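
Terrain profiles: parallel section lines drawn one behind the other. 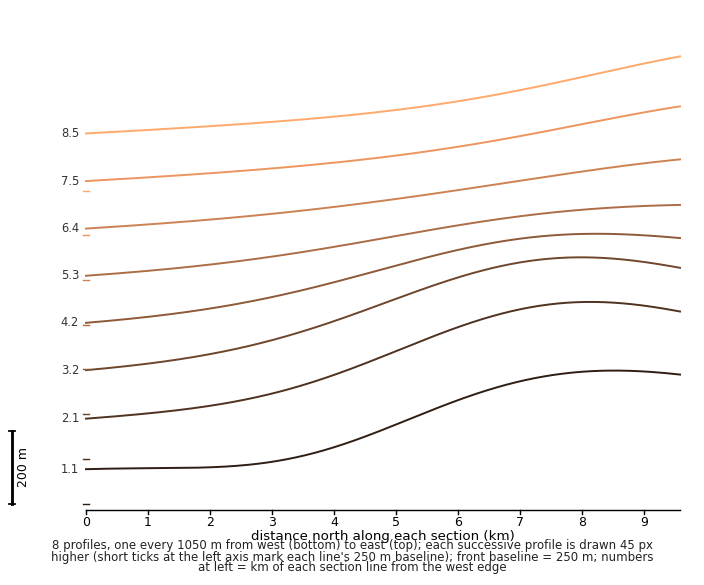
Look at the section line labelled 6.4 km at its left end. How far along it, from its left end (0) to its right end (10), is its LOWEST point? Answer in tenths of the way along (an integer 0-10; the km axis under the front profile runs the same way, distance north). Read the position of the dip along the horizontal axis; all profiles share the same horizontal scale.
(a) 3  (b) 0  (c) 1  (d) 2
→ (b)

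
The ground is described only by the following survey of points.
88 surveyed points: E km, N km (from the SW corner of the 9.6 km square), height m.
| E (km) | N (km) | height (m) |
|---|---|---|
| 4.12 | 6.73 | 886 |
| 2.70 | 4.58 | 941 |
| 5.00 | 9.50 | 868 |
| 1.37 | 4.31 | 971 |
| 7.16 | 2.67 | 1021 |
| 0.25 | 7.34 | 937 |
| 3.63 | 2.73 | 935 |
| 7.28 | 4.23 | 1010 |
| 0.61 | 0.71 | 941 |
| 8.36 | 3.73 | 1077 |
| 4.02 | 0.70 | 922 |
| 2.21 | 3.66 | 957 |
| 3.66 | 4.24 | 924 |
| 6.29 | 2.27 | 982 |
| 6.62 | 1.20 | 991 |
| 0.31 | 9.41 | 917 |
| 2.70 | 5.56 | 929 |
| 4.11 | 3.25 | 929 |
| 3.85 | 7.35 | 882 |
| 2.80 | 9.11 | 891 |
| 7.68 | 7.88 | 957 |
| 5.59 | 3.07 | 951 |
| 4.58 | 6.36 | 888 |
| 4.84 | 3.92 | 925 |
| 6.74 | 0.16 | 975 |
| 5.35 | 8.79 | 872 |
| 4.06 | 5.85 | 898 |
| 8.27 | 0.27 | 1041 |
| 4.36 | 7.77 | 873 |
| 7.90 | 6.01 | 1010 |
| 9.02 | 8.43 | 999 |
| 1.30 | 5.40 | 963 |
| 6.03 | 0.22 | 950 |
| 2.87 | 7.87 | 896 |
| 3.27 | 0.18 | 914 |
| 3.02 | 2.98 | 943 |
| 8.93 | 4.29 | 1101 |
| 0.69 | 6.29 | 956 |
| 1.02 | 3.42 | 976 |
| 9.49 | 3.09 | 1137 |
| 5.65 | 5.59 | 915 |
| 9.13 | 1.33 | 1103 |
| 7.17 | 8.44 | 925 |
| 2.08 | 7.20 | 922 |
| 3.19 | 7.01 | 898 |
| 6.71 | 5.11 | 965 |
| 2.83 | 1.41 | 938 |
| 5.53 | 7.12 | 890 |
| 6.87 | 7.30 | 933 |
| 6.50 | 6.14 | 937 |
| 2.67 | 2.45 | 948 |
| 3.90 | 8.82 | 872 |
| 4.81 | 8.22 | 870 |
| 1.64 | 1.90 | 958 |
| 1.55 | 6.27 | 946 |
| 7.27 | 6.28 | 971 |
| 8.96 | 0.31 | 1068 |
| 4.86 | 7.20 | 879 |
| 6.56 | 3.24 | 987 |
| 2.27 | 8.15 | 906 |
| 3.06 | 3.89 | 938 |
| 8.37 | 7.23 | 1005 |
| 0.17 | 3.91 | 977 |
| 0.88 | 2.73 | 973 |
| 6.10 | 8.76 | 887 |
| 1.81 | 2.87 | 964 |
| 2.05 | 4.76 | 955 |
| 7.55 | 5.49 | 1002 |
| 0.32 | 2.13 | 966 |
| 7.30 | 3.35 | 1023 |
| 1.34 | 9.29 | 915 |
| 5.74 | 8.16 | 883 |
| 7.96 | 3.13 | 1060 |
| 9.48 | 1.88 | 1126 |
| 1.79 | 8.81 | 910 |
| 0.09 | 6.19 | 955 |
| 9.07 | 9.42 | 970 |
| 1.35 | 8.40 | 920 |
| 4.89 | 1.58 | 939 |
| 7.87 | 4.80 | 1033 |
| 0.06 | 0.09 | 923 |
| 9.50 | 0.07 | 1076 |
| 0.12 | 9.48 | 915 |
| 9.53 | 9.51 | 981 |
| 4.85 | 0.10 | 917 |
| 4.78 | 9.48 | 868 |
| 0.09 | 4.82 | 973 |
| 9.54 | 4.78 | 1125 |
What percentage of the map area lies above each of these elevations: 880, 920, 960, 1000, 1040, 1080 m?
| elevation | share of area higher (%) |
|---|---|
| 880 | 95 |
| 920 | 74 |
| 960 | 38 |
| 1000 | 20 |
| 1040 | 13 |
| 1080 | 6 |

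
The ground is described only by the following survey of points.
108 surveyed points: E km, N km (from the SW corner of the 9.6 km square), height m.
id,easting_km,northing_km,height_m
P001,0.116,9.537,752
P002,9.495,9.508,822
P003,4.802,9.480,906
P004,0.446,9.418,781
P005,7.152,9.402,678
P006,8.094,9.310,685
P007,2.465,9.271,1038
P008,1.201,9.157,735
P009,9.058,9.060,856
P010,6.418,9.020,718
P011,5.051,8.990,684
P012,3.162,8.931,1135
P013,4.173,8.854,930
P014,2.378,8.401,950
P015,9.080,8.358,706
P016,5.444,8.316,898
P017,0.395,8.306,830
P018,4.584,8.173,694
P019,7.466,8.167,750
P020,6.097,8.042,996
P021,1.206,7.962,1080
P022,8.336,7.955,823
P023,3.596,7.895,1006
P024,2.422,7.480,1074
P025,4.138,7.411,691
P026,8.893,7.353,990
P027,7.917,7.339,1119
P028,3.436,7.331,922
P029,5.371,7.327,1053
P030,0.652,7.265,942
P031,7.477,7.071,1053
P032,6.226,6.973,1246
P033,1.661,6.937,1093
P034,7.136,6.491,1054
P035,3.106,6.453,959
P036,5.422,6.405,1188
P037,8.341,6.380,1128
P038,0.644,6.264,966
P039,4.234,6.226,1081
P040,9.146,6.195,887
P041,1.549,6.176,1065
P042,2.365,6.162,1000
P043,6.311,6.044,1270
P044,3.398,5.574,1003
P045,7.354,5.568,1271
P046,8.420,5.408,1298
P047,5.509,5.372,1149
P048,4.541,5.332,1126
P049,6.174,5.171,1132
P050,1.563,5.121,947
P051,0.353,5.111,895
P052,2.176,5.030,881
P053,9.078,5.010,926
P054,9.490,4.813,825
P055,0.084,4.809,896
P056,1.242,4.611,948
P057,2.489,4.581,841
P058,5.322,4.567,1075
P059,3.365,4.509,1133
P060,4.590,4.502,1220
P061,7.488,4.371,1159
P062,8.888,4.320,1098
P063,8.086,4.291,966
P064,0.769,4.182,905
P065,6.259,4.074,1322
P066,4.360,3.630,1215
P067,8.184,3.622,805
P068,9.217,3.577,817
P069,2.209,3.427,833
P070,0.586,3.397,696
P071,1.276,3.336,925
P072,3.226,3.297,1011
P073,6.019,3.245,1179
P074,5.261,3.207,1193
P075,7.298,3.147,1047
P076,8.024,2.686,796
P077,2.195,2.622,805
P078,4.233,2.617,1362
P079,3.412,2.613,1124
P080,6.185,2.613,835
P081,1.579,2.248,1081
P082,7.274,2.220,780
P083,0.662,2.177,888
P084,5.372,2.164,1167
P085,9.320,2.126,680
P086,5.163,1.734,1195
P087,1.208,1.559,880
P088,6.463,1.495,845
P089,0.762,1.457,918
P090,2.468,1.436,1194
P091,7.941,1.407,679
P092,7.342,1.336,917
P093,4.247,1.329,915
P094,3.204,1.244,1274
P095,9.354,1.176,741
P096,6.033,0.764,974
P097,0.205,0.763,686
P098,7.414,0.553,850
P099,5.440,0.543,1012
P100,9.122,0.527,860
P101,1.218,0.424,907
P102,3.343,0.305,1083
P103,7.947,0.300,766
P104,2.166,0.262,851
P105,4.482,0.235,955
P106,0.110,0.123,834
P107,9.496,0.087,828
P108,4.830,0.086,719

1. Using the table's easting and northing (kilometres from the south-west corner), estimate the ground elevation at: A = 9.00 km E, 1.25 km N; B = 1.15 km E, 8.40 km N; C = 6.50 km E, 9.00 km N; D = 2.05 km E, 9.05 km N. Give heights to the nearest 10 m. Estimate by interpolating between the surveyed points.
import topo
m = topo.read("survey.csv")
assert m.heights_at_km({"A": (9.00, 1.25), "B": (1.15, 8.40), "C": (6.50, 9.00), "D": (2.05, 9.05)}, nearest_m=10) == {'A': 750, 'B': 940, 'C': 730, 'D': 1020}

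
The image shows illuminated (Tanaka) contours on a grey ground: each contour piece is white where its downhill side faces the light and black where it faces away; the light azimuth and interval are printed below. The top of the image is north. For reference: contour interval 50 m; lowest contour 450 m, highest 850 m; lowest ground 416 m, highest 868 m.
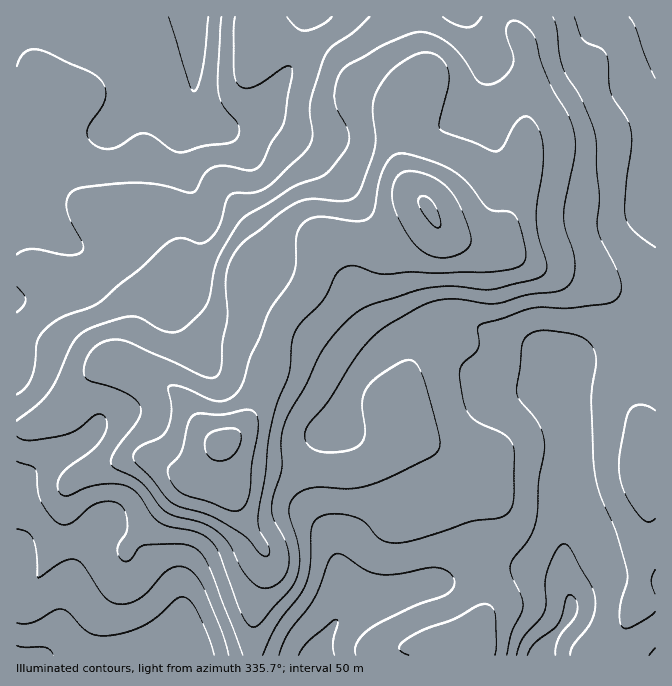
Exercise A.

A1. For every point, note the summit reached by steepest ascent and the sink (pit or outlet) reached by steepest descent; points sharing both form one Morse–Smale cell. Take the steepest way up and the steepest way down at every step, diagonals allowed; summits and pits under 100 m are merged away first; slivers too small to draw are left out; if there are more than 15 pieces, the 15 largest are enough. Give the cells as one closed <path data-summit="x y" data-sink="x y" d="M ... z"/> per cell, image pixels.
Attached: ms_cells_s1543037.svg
<path data-summit="224 443" data-sink="190 17" d="M514 16l-497 0-1 411 12 1 30-14 10-9 19-27 13-10 8-4 12 0 27 10 22 12 12 11 26 36 12 10 6 0 23-23 16-30 10-20 7-42 7-13 21-25 10-37 9-14 24 0 32 5 11-3 12-7 21-15 4-5 6 11 9 9 7 4 21 6 23 2 5-8 8-33 12-27 3-18-2-28 5-27 0-42-5-20-8-11z"/><path data-summit="224 443" data-sink="542 655" d="M432 214l-10 10-32 19-13 1-25-5-24 0-4 4-6 15-9 32-21 25-7 13-7 42-10 20-21 37-13 12-7 4-2 10 5 25 18 42 19 27 5 13-2 12-12 35-1 48 402 1 1-314-17-2-11-13-15-29-11-10-27-12-41-10-34-20-25-2-21-6-7-4-9-9z"/><path data-summit="224 443" data-sink="17 655" d="M120 364l-12 0-8 4-13 10-19 27-10 9-30 14-12 0 0 227 236 1 2-49 12-35 2-12-5-13-19-27-18-42-5-25 2-10-9-4-11-11-22-31-12-11-22-12z"/><path data-summit="224 443" data-sink="655 17" d="M655 16l-141 1 0 10 10 16 5 20 0 42-5 27 2 28-3 18-12 27-12 40 18 13 17 8 41 10 27 12 11 10 15 29 12 14 16-1z"/>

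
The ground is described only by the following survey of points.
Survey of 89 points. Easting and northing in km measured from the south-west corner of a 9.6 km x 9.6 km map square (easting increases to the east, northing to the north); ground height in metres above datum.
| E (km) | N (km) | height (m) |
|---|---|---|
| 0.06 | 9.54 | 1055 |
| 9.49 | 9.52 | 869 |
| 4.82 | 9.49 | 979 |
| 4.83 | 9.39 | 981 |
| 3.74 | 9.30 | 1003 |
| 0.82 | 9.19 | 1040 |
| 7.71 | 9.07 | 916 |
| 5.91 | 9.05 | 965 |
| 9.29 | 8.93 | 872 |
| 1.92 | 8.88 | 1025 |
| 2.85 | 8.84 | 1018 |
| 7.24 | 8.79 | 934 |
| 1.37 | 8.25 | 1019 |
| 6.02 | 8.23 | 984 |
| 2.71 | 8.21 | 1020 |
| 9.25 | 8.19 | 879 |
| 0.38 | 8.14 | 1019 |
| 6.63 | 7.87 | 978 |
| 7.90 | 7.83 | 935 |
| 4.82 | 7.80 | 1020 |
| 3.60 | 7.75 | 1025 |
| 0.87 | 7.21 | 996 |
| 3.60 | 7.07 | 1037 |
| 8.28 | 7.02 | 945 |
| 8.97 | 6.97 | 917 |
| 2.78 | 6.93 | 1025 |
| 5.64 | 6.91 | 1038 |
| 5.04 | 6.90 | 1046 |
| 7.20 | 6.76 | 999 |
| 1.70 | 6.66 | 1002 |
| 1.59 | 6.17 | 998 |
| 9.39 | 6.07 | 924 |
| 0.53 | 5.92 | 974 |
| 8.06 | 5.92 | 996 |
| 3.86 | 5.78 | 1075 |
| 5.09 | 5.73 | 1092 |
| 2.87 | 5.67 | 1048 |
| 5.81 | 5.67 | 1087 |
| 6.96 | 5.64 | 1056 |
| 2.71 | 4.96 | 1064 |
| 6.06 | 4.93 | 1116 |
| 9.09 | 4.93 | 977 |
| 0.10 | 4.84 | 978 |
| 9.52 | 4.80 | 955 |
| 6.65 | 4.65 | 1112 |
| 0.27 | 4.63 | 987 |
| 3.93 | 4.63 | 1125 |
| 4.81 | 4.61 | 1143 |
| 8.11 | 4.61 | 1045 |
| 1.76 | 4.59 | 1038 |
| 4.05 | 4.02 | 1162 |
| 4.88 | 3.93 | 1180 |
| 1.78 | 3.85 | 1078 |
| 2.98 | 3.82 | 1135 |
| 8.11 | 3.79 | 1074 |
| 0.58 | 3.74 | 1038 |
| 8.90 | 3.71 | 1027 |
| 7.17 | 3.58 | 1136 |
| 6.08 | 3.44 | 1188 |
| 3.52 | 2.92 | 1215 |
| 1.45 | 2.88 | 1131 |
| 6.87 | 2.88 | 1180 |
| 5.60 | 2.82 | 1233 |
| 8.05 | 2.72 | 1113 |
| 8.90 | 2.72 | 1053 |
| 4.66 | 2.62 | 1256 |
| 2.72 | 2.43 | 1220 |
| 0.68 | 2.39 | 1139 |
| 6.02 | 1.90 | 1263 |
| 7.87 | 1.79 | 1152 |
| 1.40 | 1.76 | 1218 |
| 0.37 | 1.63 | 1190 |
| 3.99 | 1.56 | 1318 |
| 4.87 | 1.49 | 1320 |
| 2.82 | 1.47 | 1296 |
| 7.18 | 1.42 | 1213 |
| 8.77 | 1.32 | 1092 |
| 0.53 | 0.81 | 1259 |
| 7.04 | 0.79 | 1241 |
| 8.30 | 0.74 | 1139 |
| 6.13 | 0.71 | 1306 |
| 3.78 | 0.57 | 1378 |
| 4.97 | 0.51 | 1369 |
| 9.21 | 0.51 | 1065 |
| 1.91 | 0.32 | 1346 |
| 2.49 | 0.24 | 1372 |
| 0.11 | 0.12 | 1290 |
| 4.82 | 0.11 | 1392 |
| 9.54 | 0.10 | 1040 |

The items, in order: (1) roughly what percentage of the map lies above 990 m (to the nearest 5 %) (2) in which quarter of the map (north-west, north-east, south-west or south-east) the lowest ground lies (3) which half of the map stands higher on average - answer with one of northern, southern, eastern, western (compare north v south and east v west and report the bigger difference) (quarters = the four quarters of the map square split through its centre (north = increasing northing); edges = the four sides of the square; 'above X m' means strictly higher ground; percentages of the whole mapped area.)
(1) Ground above 990 m makes up about 80 % of the sheet.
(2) The lowest point lies in the north-east quarter of the map.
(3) Taken as a whole, the southern half is higher than the northern.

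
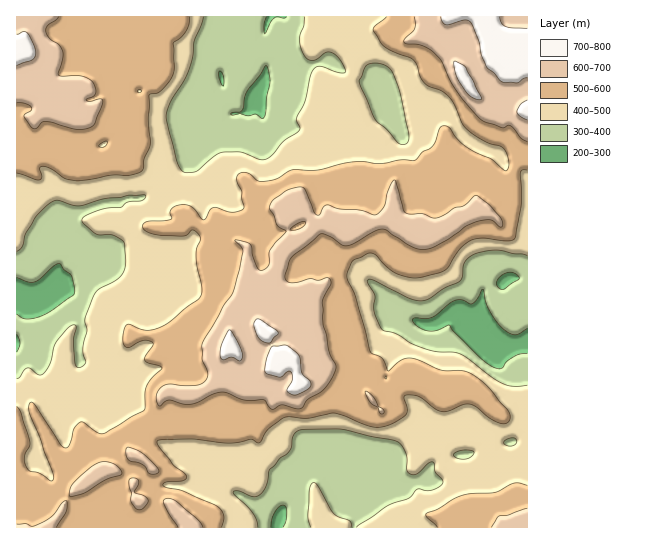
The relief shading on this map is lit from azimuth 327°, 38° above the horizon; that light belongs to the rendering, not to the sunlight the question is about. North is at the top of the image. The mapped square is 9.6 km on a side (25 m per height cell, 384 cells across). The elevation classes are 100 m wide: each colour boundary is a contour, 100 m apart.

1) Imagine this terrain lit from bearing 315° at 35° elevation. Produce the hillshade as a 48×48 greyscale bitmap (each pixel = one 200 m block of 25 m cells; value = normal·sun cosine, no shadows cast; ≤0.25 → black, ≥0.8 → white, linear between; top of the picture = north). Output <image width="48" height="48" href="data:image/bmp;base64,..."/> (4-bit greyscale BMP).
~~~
<image width="48" height="48" href="data:image/bmp;base64,Qk32BAAAAAAAAHYAAAAoAAAAMAAAADAAAAABAAQAAAAAAIAEAAATCwAAEwsAABAAAAAAAAAAAAAAABEREQAiIiIAMzMzAERERABVVVUAZmZmAHd3dwCIiIgAmZmZAKqqqgC7u7sAzMzMAN3d3QDu7u4A////ALzqNXmpmYmKqGaIU3zLqqq9yGirqqrNy6rddGiamImqmYeIZGvLmaqs7KvMy6q8zImttUeaqZu6qqmIZEnLmJqqztze7czNzIis6kNpqHmqmYiHZVi7mJmZrMu97d3dy4mr3rQ3qFV4h3ZnZleriJh4mZmau7vN24mqvf2HiYVomZmIdmaLmJl3qpiJqqqry3iqu83MqYeJmZmIZmZpupqHmql4mauqu3iZq7u8yoZWdmZWVFZnmZmHiZl3d4mZu3iZq7q8uJZEVWZmU0VVZnZTNoiHd3d2eomZmqq92ahmd3iHcyMiNFRCAliHZ3dkRaiZqZis7LmHZ4h3hhECNFd2QkeHZXd2VLmaupeKzcl2VWd2Z0IAN4mZhleHVWeIiMqavKh4reyZl1Z2WIYwBJupmHeIdniJvNuqrcmJrP/My5d3Z4qFAGupqoeaupiazcu7m8upmb3MzKiImGeZY0ipnLmbzKmbzNy7maqZmZmqu6iIm5Z4hleZnNu7y5isy9y7mamJiaqqvMqImrmIdnd5q8y8y5mau8y7qbuqmJqr3uuZmZmYdnhnqqq8upmZiL3Muau7uqqqz/2pqZh4dnhlmpmrqImZh6zt3Lq7qr3Krf66qqlmZndleHdoqHmZiJre3durqazcq+/Lmbp1VnZWdmQzaHiZmZis3d26mZm9y87cp5uXVWVWd2UxJWiamXZ5vM3Lmamby6zc2nvKhlVndmVCEkaJqWU2mrvMuJmbu6q6vYfNyVRndmVTIkZmiGZEiZmsuYibu6m6nJRpqmNHiHZVITVlVmd0e5eLuoiKzLqpm7VGeGNHmYZEIBNFRWd3aah5qXZnvMqqm8pkZ2EViHZDIAIiNXd4iJh4qYZmi8yrqru3Z4YiaImXMRNCEmd3mqmJvLmYiru8upiaqqqIeKqspTNmIGZWeKupvdy6mrury5h5u7uryJqr3JZoUnZVVVaJm9zLu7urzcqIq6qr2oqZvcqIhnZWZkRFVpuru7uqvu2omqqayoqpnMqImHd3d1RWVFiKu7u6re7bu6mKy3q6mqmImHd4iHZWd1Z5vMzLrN7c3dy63ZmqmamJmIiJqqqHZ2ZorMzLvdy7zN3Lztu6qZmZmJd4mZrKZWVXmszKrvyqqqu7q+3bqZmImJZWZVSMlmVoiau6i+7KqqmamszcqZh2iJhVVVNJt1VpqIq6mry6qqmJmru8qZZVeJmHZ3VHqFNKuYiaq7u5iZh4irqbuodWeYmqiJhVmWIVqoiJm7zKmZh4mrmIqXh3m4iZmIl1aXMCaIiHm7vLqZh3mrqImIiImpiJqYiGVnQBV4mXerrMqqh3mrqZmZiYiGdnmqmYZmUhNomoaam8uqh3irqaq5iYd0VlaamqmYZDNXmpeaqZmahmZ5mZu5mZh3Z3aJmZmZhjNHmpiqqoeJhnZlZ4qqqIh5h4mqmZiIdzJFmpiqu6iaqImpd4mauomYdWi7qqmIeFE1eqirzbmay7vNy5eKqqu7hTSbu7mIiHElaKibzbmZvMy93bdoqJvA=="/>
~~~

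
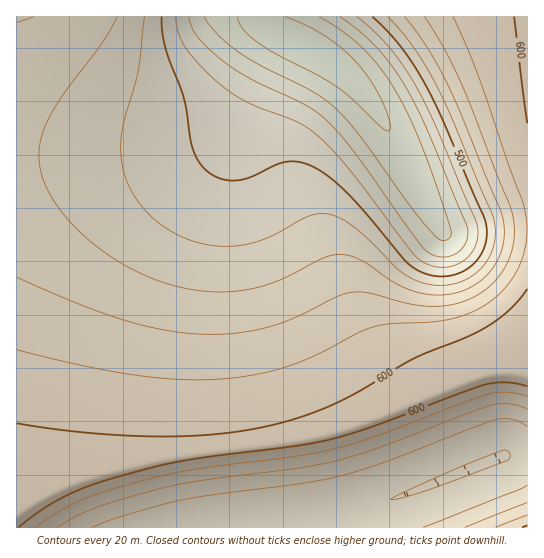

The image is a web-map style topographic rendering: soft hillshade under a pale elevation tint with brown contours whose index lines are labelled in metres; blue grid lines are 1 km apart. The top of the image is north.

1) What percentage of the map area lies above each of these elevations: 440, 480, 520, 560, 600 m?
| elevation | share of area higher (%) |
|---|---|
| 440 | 94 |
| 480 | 87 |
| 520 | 72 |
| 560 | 36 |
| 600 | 9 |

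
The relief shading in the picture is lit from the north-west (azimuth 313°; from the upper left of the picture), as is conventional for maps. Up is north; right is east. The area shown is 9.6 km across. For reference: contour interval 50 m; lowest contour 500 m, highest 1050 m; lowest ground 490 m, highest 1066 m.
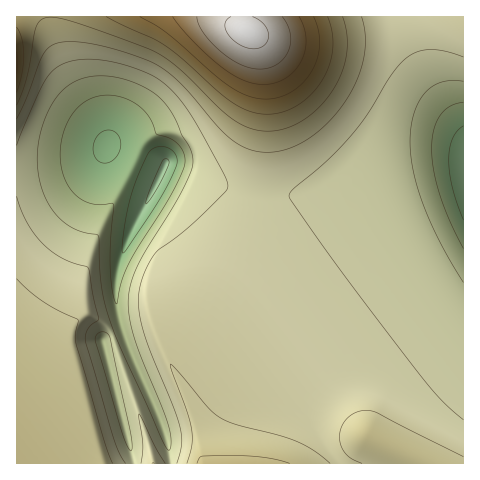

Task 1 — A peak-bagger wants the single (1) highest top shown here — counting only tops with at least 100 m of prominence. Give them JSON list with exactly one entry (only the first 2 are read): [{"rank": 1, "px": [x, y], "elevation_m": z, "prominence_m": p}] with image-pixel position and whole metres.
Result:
[{"rank": 1, "px": [248, 32], "elevation_m": 1066, "prominence_m": 576}]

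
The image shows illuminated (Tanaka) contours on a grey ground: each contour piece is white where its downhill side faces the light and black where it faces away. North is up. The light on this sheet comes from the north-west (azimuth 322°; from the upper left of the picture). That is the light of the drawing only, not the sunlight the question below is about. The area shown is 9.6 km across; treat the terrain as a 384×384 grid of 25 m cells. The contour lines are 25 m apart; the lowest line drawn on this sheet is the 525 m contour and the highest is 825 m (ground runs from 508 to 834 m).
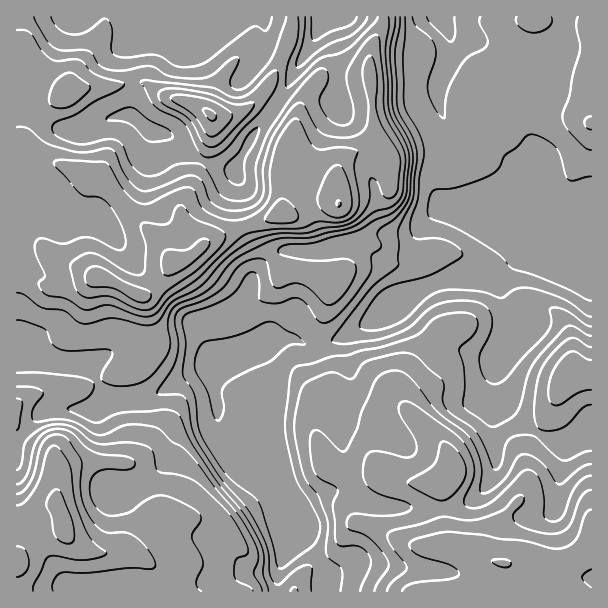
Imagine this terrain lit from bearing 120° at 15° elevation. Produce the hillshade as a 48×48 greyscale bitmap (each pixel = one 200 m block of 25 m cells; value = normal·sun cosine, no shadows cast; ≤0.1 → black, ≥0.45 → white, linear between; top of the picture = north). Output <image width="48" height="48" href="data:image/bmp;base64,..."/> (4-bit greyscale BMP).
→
<image width="48" height="48" href="data:image/bmp;base64,Qk32BAAAAAAAAHYAAAAoAAAAMAAAADAAAAABAAQAAAAAAIAEAAATCwAAEwsAABAAAAAAAAAAAAAAABEREQAiIiIAMzMzAERERABVVVUAZmZmAHd3dwCIiIgAmZmZAKqqqgC7u7sAzMzMAN3d3QDu7u4A////ALuoh3iId4iIiHi4NqhUMhI0VVZ3d3h3d6u5iIiIiIiIiZrJNIhlQyNFZmZneIh3d5qpiZmZiIiIiJvrUld3VERWd3Zmd4h3d4iIiYd4iHeIiIvcdDNodURWZ3ZmZmdmZ3d3mYZnd3eIiJvLhjE2dlREVVVmZWVURWdmmoZWd3iIiKu5h1IUZlRERFVFZ3ZSI1Znm5dVVnd4iaqYdlIkZmVUVmVEV4lzESNXq5dlVWd3iZmIdkNFZnd2aKlSNoqEEQFHvKh2ZWZ4mYd3ZVVVVnd2aLyUE3mFIQA3rKiIh2Z5qXd2U0Z2VWZlVp3HIViFIQAnmph4mHaKqXd2Q0Z2RWZURXvJQkeGMhAWmHZmiIeaqHd2Q0Z1RWZlRXq4U1d3VDAFiGRFZ4iql3dlM1d2RWZlVomnVGd3dnMCZ2M1Vnm7h3dlI1d2VWZmZ3iHRFaIiLhDVmQ0VWnLh3dlI1d2RWZmeId2VEV5mauXeIdlVVe6h3dlIld2RFZnmZh3VDRpqniIiZiIh2eZdnd1M1Z2VFZ4iamHZCJYqlVmZ3d4qqmYdmdlM0VmVEZ4iJqXZCI2iGZmZmZnisyodmZlRERVREV4d4qXZCEkZnd3d3Zmeb25d2ZlVUNEMzRnd4mYZTECVnd3eId2aK25iHd2ZmZUMiJGd4mpdkIBVnd2eIiHeLyoiJiHZniYZCEjV3mqhmQiVnd3aJmInN24d5mYdmi8p1MRNWeal2ZEZ2eIeKmIrv/bl3iZh2e92oYxE0V4hmZWeGZ3d5l3jP/uyoZomGac7ahkM0RWZVZmd3ZmVXh2aL7u7adGmGeL3cqYZlVmVVZmd3ZlQ1d2RHvf/slVd2Z5u7qamYd3dmZnd2ZlRFd1RFeu/+t2ZmVGiql4mZiId3d3d2ZmVFZlRFVp3+26mZh2eJqFaIiHd3d3d2ZmVWZlRWVWm8zdy83LmZqWVnd3d3d3dnd3ZnZVVmZmZmeLvMzf/czJZmd3d3d3d3d3Z3ZlVVZ3ZTIlmpee/t/8h3d3d3d3d3d3Z3dmUzWJhkECZ2Vr26//l3d3d3d3d2d3Z3eIYyNql1ICZ1RauXz/qHiHd3Znd3d2ZniZZDNYqGICZ2RpuHv/qIiIh3ZmeHdmVWipdURXqWICaGVZqHv/qHiIiHdmd2ZlVDaZdlVXq5MAWHVWiIr/p3d4iIdmZmd2ZDR4d2VFrsYAOIZERovcl3d3iId2ZneZh2Vnd3U0neswF5hkNZvKh3Z4iHdlVWeKqpd3d3ZEes6hBZh1Rr25h2Z4iHZVVWZorLmHZVVVZ2jHA5l1R9+4dlZniIdVVWZViqqYUzREZjJ7Qnl1SO/JhVZmeIdlVXdlZ4d2ZUMzWHIpkTh1SO/JlkVmd4dmVXd1V4ZERmVDNpYVtQRkOO+5l0RmZnd2VXd1RohlRXZlM3hDqiFDJ++4mVRWZnd2ZXiGVXiHZmZmVEdjfXIiBd+4mGVWZnd2ZniXZWeHd3dmZVZjXLUyAq/Ih1VWZniHZniHdmeHd3dndmZkS9dCAH/qhkVWZniXZQ=="/>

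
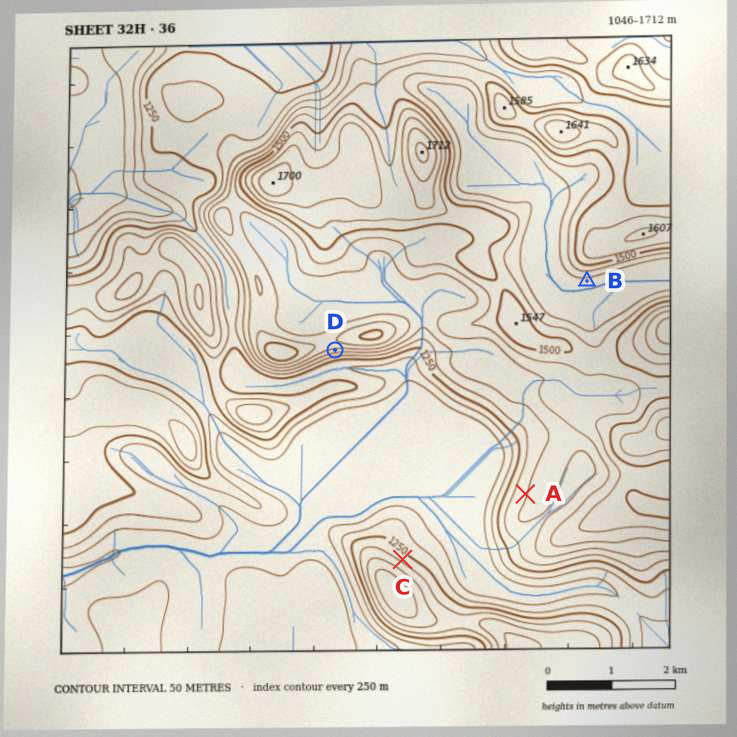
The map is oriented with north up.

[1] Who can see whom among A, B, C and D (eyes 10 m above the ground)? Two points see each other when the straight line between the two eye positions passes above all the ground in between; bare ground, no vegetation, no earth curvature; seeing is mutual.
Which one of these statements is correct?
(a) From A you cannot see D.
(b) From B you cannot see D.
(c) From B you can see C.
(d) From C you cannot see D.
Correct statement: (b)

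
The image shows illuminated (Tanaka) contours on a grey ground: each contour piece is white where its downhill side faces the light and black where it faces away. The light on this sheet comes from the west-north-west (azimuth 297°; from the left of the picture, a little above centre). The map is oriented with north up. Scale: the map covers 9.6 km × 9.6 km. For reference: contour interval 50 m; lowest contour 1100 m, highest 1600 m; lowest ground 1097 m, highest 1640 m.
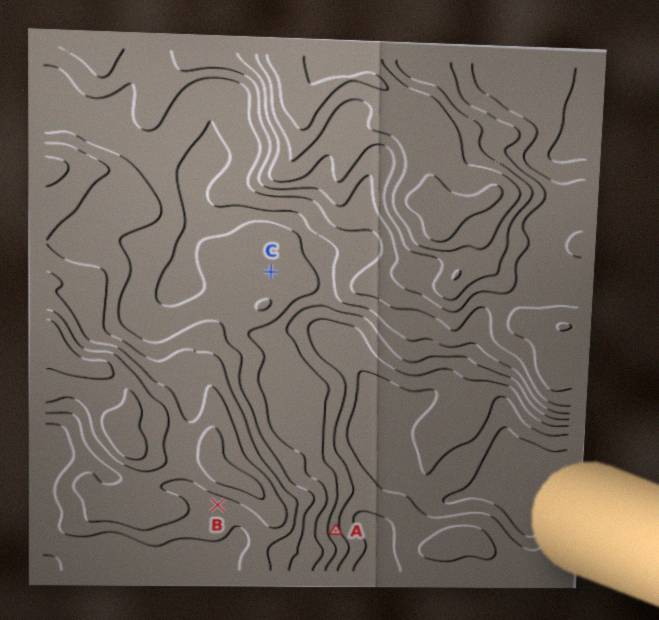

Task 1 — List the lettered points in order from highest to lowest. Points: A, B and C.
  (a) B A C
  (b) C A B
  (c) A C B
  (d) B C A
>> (d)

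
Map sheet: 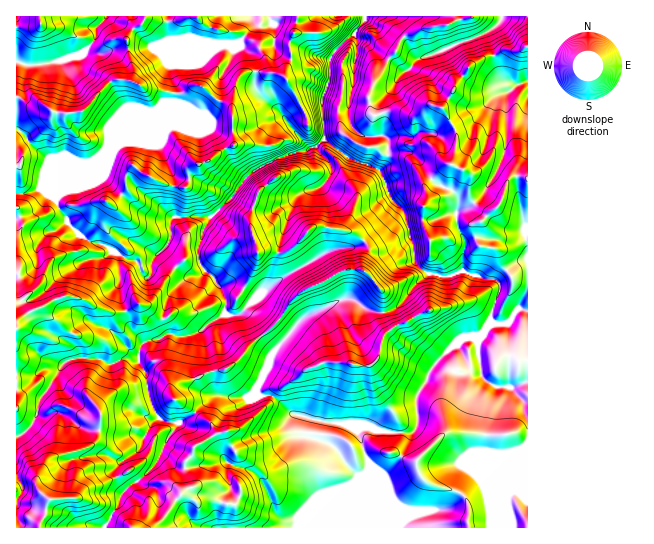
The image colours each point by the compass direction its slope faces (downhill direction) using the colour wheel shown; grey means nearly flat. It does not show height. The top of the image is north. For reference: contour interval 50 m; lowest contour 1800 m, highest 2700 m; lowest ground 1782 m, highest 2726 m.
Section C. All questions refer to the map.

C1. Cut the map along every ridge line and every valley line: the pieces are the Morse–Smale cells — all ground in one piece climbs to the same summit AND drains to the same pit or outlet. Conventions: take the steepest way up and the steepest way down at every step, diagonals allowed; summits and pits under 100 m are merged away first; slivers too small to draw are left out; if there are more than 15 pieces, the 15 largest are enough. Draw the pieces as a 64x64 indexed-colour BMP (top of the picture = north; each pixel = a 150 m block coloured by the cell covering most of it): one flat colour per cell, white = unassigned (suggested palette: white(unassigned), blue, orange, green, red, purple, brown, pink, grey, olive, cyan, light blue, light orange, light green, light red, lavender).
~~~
<image width="64" height="64" href="data:image/bmp;base64,Qk12CAAAAAAAAHYAAAAoAAAAQAAAAEAAAAABAAQAAAAAAAAIAAATCwAAEwsAABAAAAAAAAAA////ALR3HwAOf/8ALKAsACgn1gC9Z5QAS1aMAMJ34wB/f38AIr28AM++FwDox64AeLv/AIrfmACWmP8A1bDFABERERERGZmZmZmZmZmZmZmZmZmZmZkiIiIiIiIiIiIiERERERERmZmZmZmZmZmZmZIimZmZmSIiIiIiIiIiIiIREREREREZmZmZmZmZmZmZIiIimZmZIiIiIiIiIiIiIhERERERERmZmZmZmZmZmZkiIiIimZkiIiIiIiIiIiIiERERERERGZmZmZmZmZmZkiIiIiIpmSIiIiIiIiIiIiIRERERERERGZmZmZmZmZmSIiIiIiKZIiIiIiIiIiIiIhERERERERERmZmZmZmZmSIiIiIiIiIiIiIiIiIiIiIiEREREREREREZmZmZmZkiIiIiIiIiIiIiIiIiIiIiIiIRERERERERERGZmZmZIiIiIiIiIiIiIiIiIiIiIiIiIhEREREREREREZmZmZkiIiIiIiIiIiIiIiIiIiIiIiIiERERERERERERGZmZmZkiIiIiIiIiIiIiIiIiIiIiIiIREREREREREREZmZmZmZkiIiIiIiIiIiIiIiIiIiIiIogRERERERERERGZmZmZmZmSIiIiIiIlVVUiIiIiIiIiiBERERERERERERmZmZmZmZkiIlVVVVVVVSIiIiIiIiKIgREREREREREREZmZmZmZmVVVVVVVVVVVIiIiIiIiIoiBERERERERERERGZmZmZmVVVVVVVVVVVUiIiIiIiIiiIERERERERERERERERERlVVVVVVVVVVVVSIiIiIiIiKIiBERERERERERERERERFVVVVVVVVVVVVVUiIiIiIiIoiIgRERERERERERERERERVVVVVVVVVVVVVSIiIiIiIiiIiBERERERERERERERERFVVVVVVVVVVVVVUiIiIiIiKIiIgRERERERERERERERERVVVVVVVVVVVVVSIiIiIiIoiIiIiIiIiBERERERERERFVVVVVVVVVVVVVUiIiIiIiiIiIiIiIiIgREREREREREbVVVVVVVVVVVVVVIiIiIiKIiIiIiIiIiBEREREREREbtVVVVVVVVVVVVVVVIiIiIoiIiIiIiIiBEREREREREbu7VVVVVVVVVVVVVVVVIiIiiIiIiIiIiBERERERERERu7u1VVVVVVVVVVVVVVVSIiKIiIiIiIiIERERERERERu7u7tVVVVVVVVVVVVVVVMzIoiIiIiIiIgRERERERERG7u7u7tVVVW7tVVVVVVVVTMziIiIiIiIgRERERERERERu7u7u7u1u7u7tVVVVVVVMzOIiIiIiIiBERERERERERd7u7u7u7u7u7u1VVVVVVUzM4iIiIiIiIERERERERd3d3e7u7u7u7u7u7tVVVVVVTMziIiIiIiIgRFBERERd3d3d3e7u7u7u7u7u7VTVVUzMzOIiIiIiIiBEUERERd3d3d3d3u7u7u7u7u7szMzMzMzM4iIiIiIiIEUQRERF3d3d3d3d3u7u7u7u7szMzMzMzMziIiIiIiIREREEREXd3d3d3d3d3u7u7u7uzMzMzMzMzOIiIiIiERERERBERd3d3d3d3d3d3d7u7u7MzMzMzMzM4iIiIhEREREREERF3d3d3d3d3d3d3e7u7MzMzMzMzMziIiIhEREREREQRERd3d3d3d3d3d3d3u7szMzMzMzMzOIiIhEREREREREERF3d3d3d3d3d3d3d7uzMzMzMzMzMwCIiEREREREREREREd3d3d3d3d3d3d3ezMzMzMzMzMzAAiERERERERERERERHd3d3d3d3d3d3d3MzMzMzMzMzMAAIRERERERERERERER3d3d3d3d3d3d3MzMzMzMzMzM6qqqqREREREREREREREd3d3d3d3d3d3MzMzMzMzMzMzqqqqqkRERERERERERERHd3d3d3d3d3czMzMzMzMzMzOqqqqqpERERERERERERER3d3d3d3d3dzMzMzMzMzMzM6qqqqqqREREREREREREREd3d3d3d3dmMzMzMzMzMzMzqqqqqqqkRERERERERERERER3d3d2ZmYzMzMzMzMzMzOqqqqqqqpERERERERERERERERHd2ZmZjMzMzMzMzMzM6qqqqqqqqRERERERERERERERGZmZmZmMzMzMzMzMzMzqqqqqqqqqkRERERERERERERGZmZmYzMzMzMzMzMzMzOqqqqqqqqqpERERERERERERGZmZmYzMzMzMzMzMzMzM6qqqqqqqqqqRERERERERERGZmZmZjMzMzMzMzMzMzMzqqrMzMqqqqqqRERERERERGZmZmZmM93d3dMzMzMzMzOszMzMzKqqqqqqRERERERGZmZmZmZm7d3d3d0zMzMzM8zMzMzMqqqqqqpERERERGZmZmZmZmbu7d3d3dMzMzMzzMzMzMzKqqqqqkREREREZmZmZmZmZm7t3d3d0zMzMzPMzMzMzMzMyqqkRERERERmZmZmZmZmbu7d3d3dMzMwAMzMzMzMzMzKqqRERERERGZmZmZmZmZm7u3d3d3TMwAA////zMzMzKqqqqREREREZmZmZmZmZmZu7t3d3d0zAAD//////AzMqqqqqqREREZmZmZmZmZmZm7u7u3d3d0AAP/////wAABmZmqqqqZEZmZmZmZmZmZmZu7u7u3d0AAA//////8AAGZmZmZmZmZmZmZmZmZmZmZmbu7u7u7QAAD//////wAABmZmZmZmZmZmZmZmZmZmZmZmbu7u7u4AAAAP////8AAAZmZmZmZmZmZmZmZmZmZmZmZmZm7u7uAA"/>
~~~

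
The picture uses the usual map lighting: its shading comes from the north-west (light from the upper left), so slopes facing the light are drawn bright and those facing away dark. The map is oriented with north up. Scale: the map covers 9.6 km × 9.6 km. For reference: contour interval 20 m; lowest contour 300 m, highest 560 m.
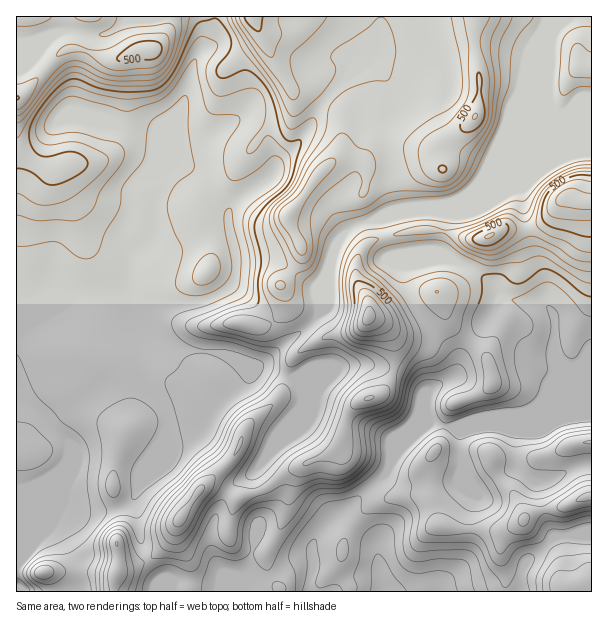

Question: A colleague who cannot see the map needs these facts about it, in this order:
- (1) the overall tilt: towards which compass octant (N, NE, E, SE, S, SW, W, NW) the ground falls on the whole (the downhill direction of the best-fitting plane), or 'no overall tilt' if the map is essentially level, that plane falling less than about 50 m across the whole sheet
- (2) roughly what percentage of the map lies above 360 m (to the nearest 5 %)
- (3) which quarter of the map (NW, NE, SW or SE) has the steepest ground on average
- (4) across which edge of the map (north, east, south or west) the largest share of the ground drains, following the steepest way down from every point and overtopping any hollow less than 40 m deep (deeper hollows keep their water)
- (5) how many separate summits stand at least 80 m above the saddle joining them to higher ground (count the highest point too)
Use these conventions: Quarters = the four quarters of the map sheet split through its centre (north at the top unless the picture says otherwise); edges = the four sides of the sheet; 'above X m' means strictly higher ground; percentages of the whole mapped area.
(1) On the whole the ground falls towards the south-west.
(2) About 65 % of the map lies above 360 m.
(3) Slopes are steepest in the south-east quarter.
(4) Most of the ground drains across the western edge.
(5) Counting only tops that stand 80 m proud, the map has 5 summits.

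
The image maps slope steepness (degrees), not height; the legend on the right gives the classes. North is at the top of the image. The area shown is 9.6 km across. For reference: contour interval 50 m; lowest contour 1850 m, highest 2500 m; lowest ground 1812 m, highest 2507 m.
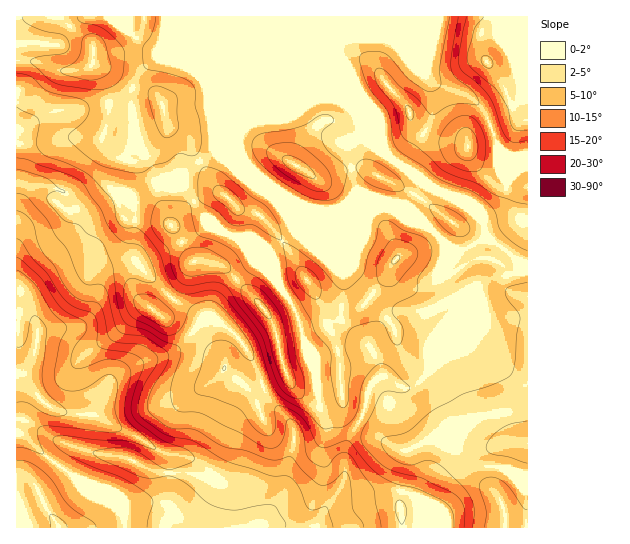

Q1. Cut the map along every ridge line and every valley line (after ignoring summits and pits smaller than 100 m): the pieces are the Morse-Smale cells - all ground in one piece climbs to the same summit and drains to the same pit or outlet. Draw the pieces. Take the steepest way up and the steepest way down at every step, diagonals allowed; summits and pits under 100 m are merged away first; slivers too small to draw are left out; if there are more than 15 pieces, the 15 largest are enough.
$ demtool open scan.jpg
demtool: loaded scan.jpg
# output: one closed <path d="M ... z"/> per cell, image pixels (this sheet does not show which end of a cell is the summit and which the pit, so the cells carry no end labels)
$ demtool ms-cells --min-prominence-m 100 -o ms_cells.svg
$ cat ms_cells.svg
<path d="M121 196l-4 0-23 15-59 58-19 21 0 143 7 2 26 24 30 22 7 3 13 13 18 10 7 8 1 13 128 0 8-3 16-20 7-12 4-30 7-24-2-10-5-10-20-21-20-47-15-19-18-12-12 1 0-3-6-5-28-17-32-33-6-3-15 1 9-2 7-6 3-19-2-28z"/><path d="M243 16l-227 1 1 272 18-20 59-58 23-15 13 1 28-14 21-7 36-24 32 11-8-14 0-14 5-12z"/><path d="M217 152l-16 8-19 15-21 8 21 2 7 8 17 26 19 14 14 6 10 12 4 10 14 10 12 12 16 26 9 32 11 22 6 52-7 10-19 10-8 35-3 23-19 28-4 4-8 2 62 0 28-44 4-38 17-32 4-22 4-8 11-7 18 11 12 0 23-24 5-10 18-43 0-4-19-28 5-21 0-11-15-18-16-11-23-9-12 0-6 4-58 0-10-4-27-16-32-28z"/><path d="M486 236l-5 5-20 10-21 24 8 18 11 13 0 4-23 53-23 24-12 0-18-11-8 4-6 7-5 26-17 32-3 13 0 21-10 20 7-3 16 0 26-5 18 0 10 4 5 4 3 7 0 22 109-1 0-261-9-3z"/><path d="M527 16l-282 0-2 113 8-6 16-4 43-19 8-3 13 0 14 6 10 10 6 13 20 20 3 5 18 16 23-36 7-14 0-27-5-12 15 9 24 8 8 5 13 15 18 50 2 25-4 13-14 10-12 1 7 9 1 12 34 28 8 2z"/><path d="M161 183l-31 14-7 1 10 7 2 5-2 37-1 6-5 4-11 4 15-1 6 3 32 33 28 17 6 5 0 3 12-1 18 12 15 19 20 47 20 21 5 14 2 2 19-10 7-10-5-46-12-28-7-26-8-16-16-22-20-16-4-10-10-12-14-6-22-18-14-22-7-8z"/><path d="M331 97l-13 0-51 22-18 5-10 11 0 14 8 16 31 27 21 13 16 7 58 0 6-4 12 0 23 9 16 11 14 15 1 14-3 15 19-21 20-10 4-4-1-14-9-11-18-13-32-15-31-23-33-35-6-13-10-10z"/><path d="M429 79l4 26-1 12-7 14-22 35 22 18 32 15 16 12 9 4 7-2 14-10 4-13 0-11-2-14-17-47-5-9-17-14-24-8z"/><path d="M21 433l-5 1 1 94 107-1 0-12-7-8-18-10-13-13-7-3-30-22z"/><path d="M401 491l-18 0-26 5-20 1-10 9-8 17-4 4-8 0 111 1-1-26-6-7z"/>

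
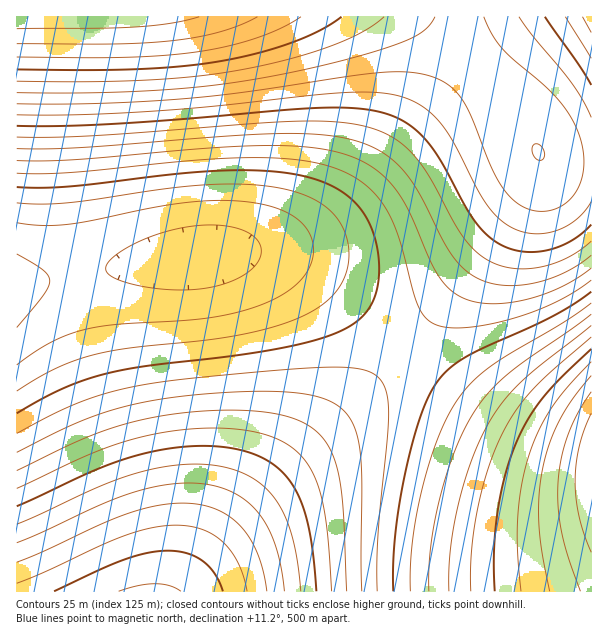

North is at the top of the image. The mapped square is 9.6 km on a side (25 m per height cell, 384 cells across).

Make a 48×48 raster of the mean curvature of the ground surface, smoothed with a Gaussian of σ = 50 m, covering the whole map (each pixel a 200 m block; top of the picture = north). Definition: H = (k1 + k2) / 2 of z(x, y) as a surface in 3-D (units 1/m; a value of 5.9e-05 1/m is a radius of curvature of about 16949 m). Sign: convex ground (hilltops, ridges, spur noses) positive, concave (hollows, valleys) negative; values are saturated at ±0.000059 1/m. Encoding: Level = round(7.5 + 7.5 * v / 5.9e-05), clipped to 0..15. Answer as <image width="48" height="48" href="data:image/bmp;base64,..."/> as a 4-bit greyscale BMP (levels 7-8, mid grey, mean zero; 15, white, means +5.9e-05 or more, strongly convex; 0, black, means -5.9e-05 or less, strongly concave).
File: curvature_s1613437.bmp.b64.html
<image width="48" height="48" href="data:image/bmp;base64,Qk32BAAAAAAAAHYAAAAoAAAAMAAAADAAAAABAAQAAAAAAIAEAAATCwAAEwsAABAAAAAAAAAAAAAAABEREQAiIiIAMzMzAERERABVVVUAZmZmAHd3dwCIiIgAmZmZAKqqqgC7u7sAzMzMAN3d3QDu7u4A////AIiZmqu7zM3d3cy7qZiHZlVVVVZmZ3eIiIiJmqq7zM3d3cy7qZiHdmVVVWZmZ3d4iIiJmaq7vMzd3cy7qpiHdmVVVmZmZ3d4iHiImaqrvMzd3My7qpmId2ZmZmZmZ3d3eHiImZqru8zN3Mu7qpmId2ZmZmZmZ3d3d3eIiZqqu7zMzMu7qpmIh3ZmZmZmZ3d3d3eIiZmqq7vMzLu6qpmYh3d2ZmZmZnd3d3eIiZmqqru8y7u6qpmYiHd3d3d2ZmZmZnd4iJmaqqu7u7u6qqmZiId3d3d3dmZmZnd4iJmZqqq7u7uqqqmZmIiHd3d3dmZmZnd4iImZmqqqu6qqqqmZmYiIh3d3dmZmZnd4iIiZmZqqqqqqqqqZmZiIiId3dmZmVXd3iIiJmZmqqqqqqqqpmZmYiId3dmZlVXd3iIiIiZmZmaqqqqqqqZmZiIh3dmZlVXd3eIiIiImZmZmaqqqqqpmZmIh3dmZlVXd3d4iIiIiImZmZmqqqqqqZmYiHd2ZVVXd3d3d4iIiIiImZmZmqqqmZmYiHd2ZmVXd3d3d3d3d3eIiImZmZmZmZmZiIh3d2Znd3d3d3d3d3d3eIiIiZmZmZmZmIiIh3d3d3d2ZmZmZmZmd3eIiIiJmZmZmZmYiIiHd2ZmZmZmZVVmZmd3eIiIiJmZmZmZmZmXdmZmZlVVVVVVVmZnd3eIiIiZmZqqqqqnZmZmVVVVRERFVVVmZnd3eIiZmaqqu7u2ZmZVVVRERERERFVVZmZnd4iZmqq7vMzWZmVVVUREMzMzRERFVVZmZ3iJmqu8zd3mZlVVREQzMzMzMzRERVVWZniJqrvM3e72ZVVUREMzMiIiMzM0REVVZniJqrzN7v/2VVVEQzMyIiIiIiMzM0RFVmeJq7ze7//2VVREMzMiIREREiIiMzREVWeJq83e///1VURDMyIiEREREREiIjM0RWeJq83v///1VEQzMiIhERAAERERIiMzRWeJq83v///1VEQzMiIREAAAAAERESIzNFaJq83////1VEQzMiIhERAAAREREiIzNFaJq87////1VVREMzMiIiEREREiIiMzRFeJq83v///2ZVVUREMzMyIiIiIiMzM0RWeJq83v///2ZmVVVURERDMzMzMzMzRERWeJq83v///3ZmZmZVVVVURERERERERERWeJq83u///3d3dmZmZmZlVVVVVVVVVVVWeJq7ze///3d3d3d3d3d2ZmZmZlVVVVVmeJqrze7//4iIiIiIiIiHd3d3dmZmZmZneJqrzN7//4iIiIiIiIiIiIiId3d3ZmZniJmrvN3v/5mZmZmZmZmZmZmYiIh3d3Z3iJmrvM3e75mZmqqqqqqqqqqpmZiIh3d3iJmqu8zd7pqqqqq7u7u7u7u6qpmZiId4iZmqq7zN3aqqu7u8zMzMzMy7u6qpmYiIiZmqq7u8zKu7u8zM3d3d3d3My7uqqZiJmZmaqqu7vLu8zM3d3u7u7u3d3Mu7qpmZmZmZqqqqu7zMzd3u7v////7u3dzLuqqZmZmZmZqqqg=="/>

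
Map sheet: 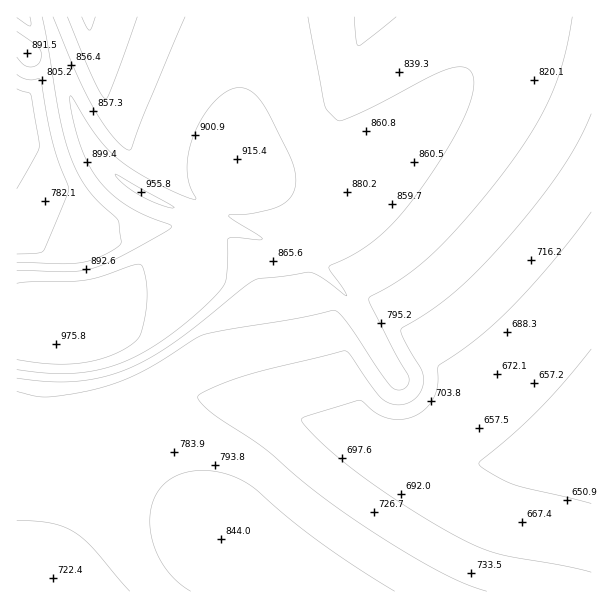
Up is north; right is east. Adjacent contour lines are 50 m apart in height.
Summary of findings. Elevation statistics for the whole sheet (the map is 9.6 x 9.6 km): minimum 640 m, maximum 980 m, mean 800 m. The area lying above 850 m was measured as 25.2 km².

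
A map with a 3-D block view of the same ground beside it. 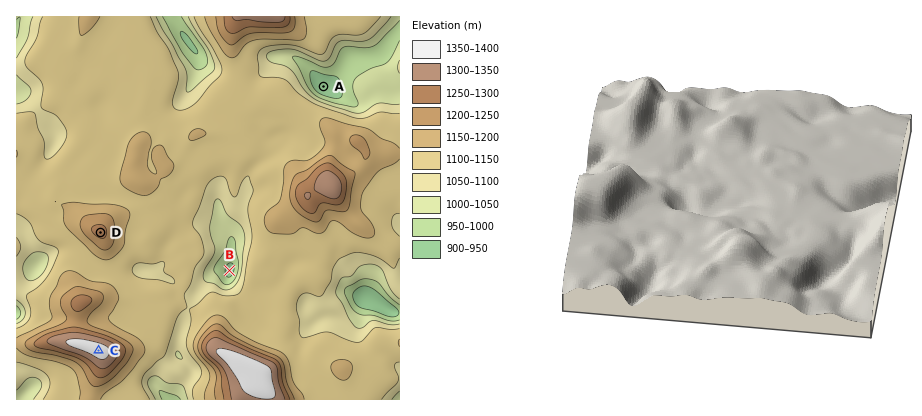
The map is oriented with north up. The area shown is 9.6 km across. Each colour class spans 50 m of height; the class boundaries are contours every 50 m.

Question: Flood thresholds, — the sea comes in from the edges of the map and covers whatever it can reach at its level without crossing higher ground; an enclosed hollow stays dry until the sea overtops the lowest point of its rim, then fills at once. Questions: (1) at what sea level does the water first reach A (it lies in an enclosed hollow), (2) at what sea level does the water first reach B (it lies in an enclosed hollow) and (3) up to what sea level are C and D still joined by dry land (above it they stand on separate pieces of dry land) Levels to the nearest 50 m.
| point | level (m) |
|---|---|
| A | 1000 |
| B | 1100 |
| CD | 1150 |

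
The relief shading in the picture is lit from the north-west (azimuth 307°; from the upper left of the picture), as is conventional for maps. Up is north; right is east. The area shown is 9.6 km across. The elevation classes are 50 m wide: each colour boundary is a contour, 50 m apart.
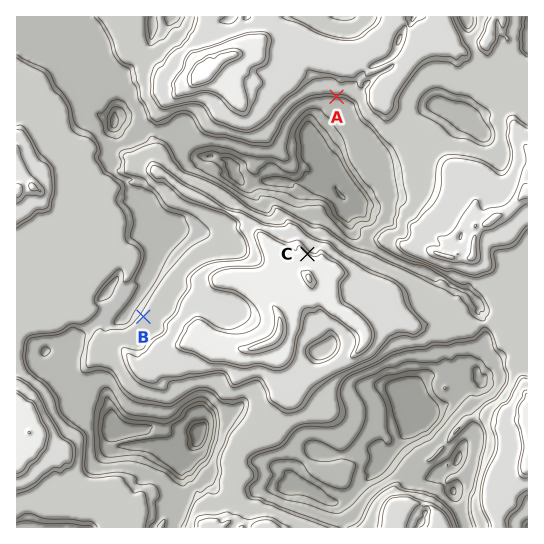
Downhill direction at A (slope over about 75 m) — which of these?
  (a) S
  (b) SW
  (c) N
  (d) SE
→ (a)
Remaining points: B NW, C NE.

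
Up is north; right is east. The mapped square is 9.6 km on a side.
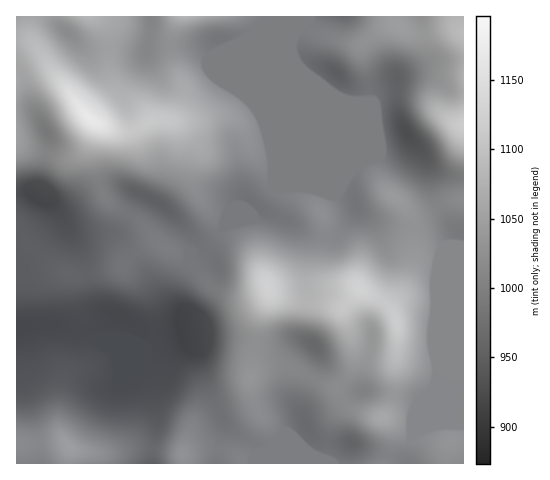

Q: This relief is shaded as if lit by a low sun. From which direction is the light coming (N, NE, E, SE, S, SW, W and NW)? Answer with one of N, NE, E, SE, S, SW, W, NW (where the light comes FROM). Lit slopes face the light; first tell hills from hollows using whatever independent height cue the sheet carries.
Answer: NE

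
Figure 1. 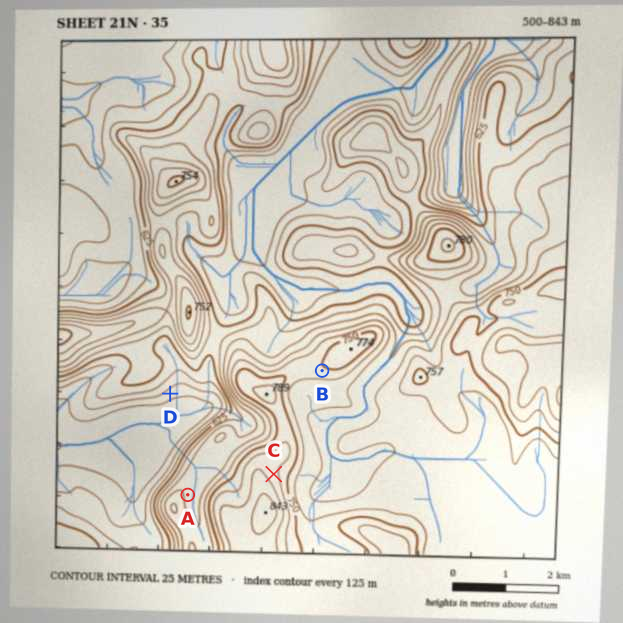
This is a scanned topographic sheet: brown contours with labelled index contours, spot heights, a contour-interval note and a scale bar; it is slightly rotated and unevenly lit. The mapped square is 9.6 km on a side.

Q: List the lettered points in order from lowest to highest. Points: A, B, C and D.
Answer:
D A B C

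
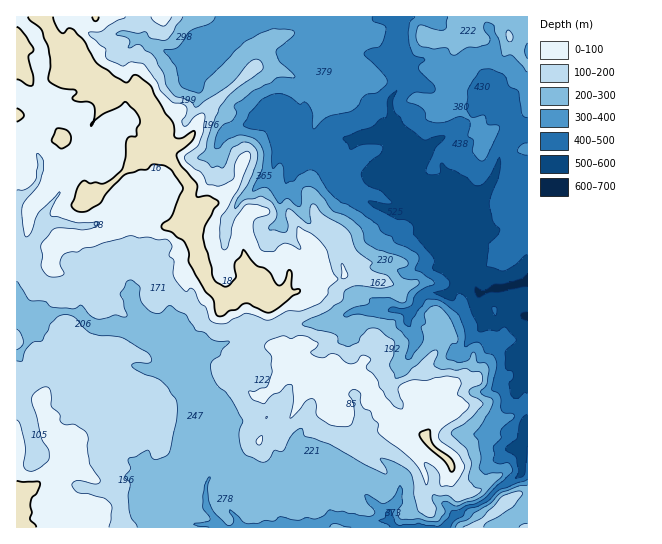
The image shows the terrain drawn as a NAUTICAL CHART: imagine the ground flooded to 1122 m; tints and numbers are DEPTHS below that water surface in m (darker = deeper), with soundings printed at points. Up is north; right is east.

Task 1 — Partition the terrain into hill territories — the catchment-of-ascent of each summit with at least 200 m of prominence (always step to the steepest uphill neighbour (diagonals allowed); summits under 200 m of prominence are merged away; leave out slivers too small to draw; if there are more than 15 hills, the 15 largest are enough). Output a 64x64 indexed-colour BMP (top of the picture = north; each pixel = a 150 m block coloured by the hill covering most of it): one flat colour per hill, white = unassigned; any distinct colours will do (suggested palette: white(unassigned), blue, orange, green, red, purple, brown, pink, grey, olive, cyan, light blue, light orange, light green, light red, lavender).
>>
<image width="64" height="64" href="data:image/bmp;base64,Qk12CAAAAAAAAHYAAAAoAAAAQAAAAEAAAAABAAQAAAAAAAAIAAATCwAAEwsAABAAAAAAAAAA////ALR3HwAOf/8ALKAsACgn1gC9Z5QAS1aMAMJ34wB/f38AIr28AM++FwDox64AeLv/AIrfmACWmP8A1bDFACIiIiIiIiIiIiIiEREREREREREREREREREREUREREREIiIiIiIiIiIiIiIiIRERERERERERERERERERFEREREQiIiIiIiIiIiIiIiIRERERERERERERERERERERRERERCIiIiIiIiIiIiIiIhERERERERERERERERERERERFEREIiIiIiIiIiIiIiIiERERERERERERERERERERERERREQiIiIiIiIiIiIiIiIREREREREREREREREREREREREURCIiIiIiIiIiIiIiIhEREREREREREREREREREREREREUIiIiIiIiIiIiIiIiIRERERERERERERERERERERERERQiIiIiIiIiIiIiIiIhERERERERERERERERERERERERFCIiIiIiIiIiIiIiIiEREREREREREREREREREREREREUIiIiIiIiIiIiIiIiEREREREREREREREREREREREREREiIiIiIiIiIiIiIiIRERERERERERERERERERERERERESIiIiIiIiIiIiIiIRERERERERERERERERERERERERERIiIiIiIiIiIiIiIhEREREREREREREREREREREREREREiIiIiIiIiIiIiIiERERERERERERERERERERERERERESIiIiIiIiIiIiIiERERERERERERERERERERERERERERIiIiIiIiIiIiIiIREREREREREREREREREREREREREREiIiIiIiIiIiIiIhERERERERERERERERERERERERERESIiIiIiIiIiIiIhERERERERERERERERERERERERERERIiIiIiIiIiIiIhEREREREREREREREREREREREREREREiIiIiIiIiIiIhERERERERERERERERERERERERERERESIiIiIiIiIiIiERERERERERERERERERERERERERERERIiIiIiIiIiIiEREREREREREREREREREREREREREREREiIiIiIiIiIiIRERERERERERERERERERERERERERERESIiIiIiIiIRERERERERERERERERERERERERERERERERIiIiIiEREREREREREREREREREREREREREREREREREREiIiIiERERERERERERERERERERERERERERERERERERERERERERERERERERERERERERERERERERERERERERERERERERERERERERERERERERERERERERERERERERERERERERERERERERERERERERERERERERERERERERERERETERERERERERERERERERERERERERERERERERERERERETMzMxERERERERERERERERERERERERERERERERERERERMzMzMREREREREREREREREREREREREREREREREREREREzMzMxERERERERERERERERERERERERERERERERERERETMzMzERERERERERERERERERERERERERERERERERERERMzMzMREREREREREREREREREREREREREREREREREREREzMzMxERERERERERERERERERERERERERERERERERERETMzMzERERERERERERERERERERERERERERERERERERERMzMzMRERERERERERERERERERERERERERERERERERERMzMzMxEREREREREREREREREREREREREREREREREREREzMzMzEREREREREREREREREREREREREREREREREREREzMzMzMREREREREREREREREREREREREREREREREREREzMzMzMxERERERERERERERERERERERERERERERERERETMzMzMzEREREREREREREREREREREREREREREREREREREzMzMzMREREREREREREREREREREREREREREREREREREzMzMzMxEREREREREREREREREREREREREREREREREREzMzMzMzERERERERERERERERERERERERERERERERERMzMzMzMzMRERERERERERERERERERERERERERERERERMzMzMzMzMxERERERERERERERERERERERERERERERERMzMzMzMzMzERERERERERERERERERERERERERERERERMzMzMzMzMzMREREREREREREREREREREREREREREREREzMzMzMzMzMxEREREREREREREREREREREREREREREREzMzMzMzMzMzERERERERERERERERERERERERERERERETMzMzMzMzMzMRERERERERERERERERERERERERERERERMzMzMzMzMzMxEREREREREREREREREREREREREREREREzMzMzMzMzMzERERERERERERERERERERERERERERERERMzMzMzMzMzMREREREREREREREREREREREREREREREREzMzMzMzMzMxERERERERERERERERERERERERERERERETMzMzMzMzMzERERERERERERERERERERERERERERERERMzMzMzMzMzMREREREREREREREREREREREREREREREREzMzMzMzMzMxERERERERERERERERERERERERERERERETMzMzMzMzMzERERERERERERERERERERERERERERERERMzMzMzMzMzMREREREREREREREREREREREREREREREREzMzMzMzMzMxERERERERERERERERERERERERERERERETMzMzMzMzMz"/>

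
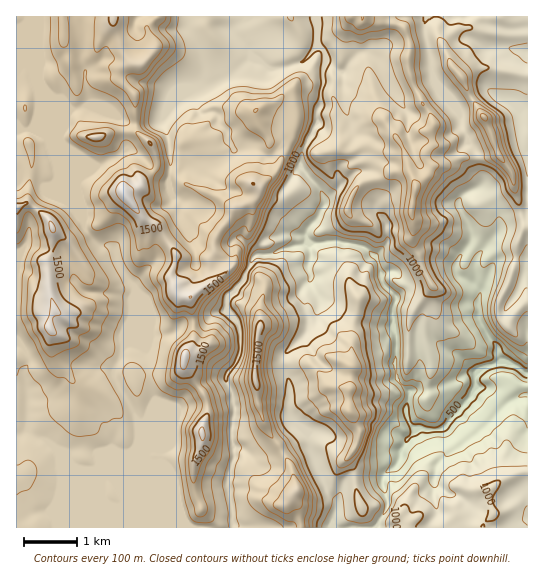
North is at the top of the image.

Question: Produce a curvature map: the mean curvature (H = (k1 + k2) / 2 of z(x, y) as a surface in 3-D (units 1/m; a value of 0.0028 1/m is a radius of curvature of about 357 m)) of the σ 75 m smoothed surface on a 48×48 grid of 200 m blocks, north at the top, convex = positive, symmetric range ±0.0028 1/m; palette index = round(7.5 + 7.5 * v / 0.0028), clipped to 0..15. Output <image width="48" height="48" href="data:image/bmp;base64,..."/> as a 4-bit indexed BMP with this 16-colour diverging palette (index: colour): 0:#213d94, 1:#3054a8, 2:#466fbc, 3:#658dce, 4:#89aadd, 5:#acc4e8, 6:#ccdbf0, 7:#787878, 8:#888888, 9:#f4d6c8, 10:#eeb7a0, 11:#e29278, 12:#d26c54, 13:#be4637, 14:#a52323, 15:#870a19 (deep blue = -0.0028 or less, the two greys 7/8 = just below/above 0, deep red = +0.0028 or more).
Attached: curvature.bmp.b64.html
<image width="48" height="48" href="data:image/bmp;base64,Qk32BAAAAAAAAHYAAAAoAAAAMAAAADAAAAABAAQAAAAAAIAEAAATCwAAEwsAABAAAAAAAAAAlD0hAKhUMAC8b0YAzo1lAN2qiQDoxKwA8NvMAHh4eACIiIgAyNb0AKC37gB4kuIAVGzSADdGvgAjI6UAGQqHAHiHd3d3d3d2VnhHZCWnQ3ZiSplomHmWZ3d3d3d3d3d1n4dIeKu5hGnrG7qliWa6h3iHd3d4d3d0rHZZmszJhUnbN8d3l2aWeIiHd3eId3d02HRYiHv6VkqmGKtkeKrHVoiHd3d3d3dk92NphmrWKEmFJnyEqoibp4iHd3d3d3dV92VadUykN7eHQmqlind4mniHd4d3d4dm+mg5dn2DWO52dEiXZ3mIZnh3d3Z3d3dkn4cXd9lUd1+lZkmJhneIhndneIh4h3dkn6Ype8ZWdCnlR0V4eXZ5lneHiYh4h3dlv5YYn2NVRGvGR4IzGpdoqIeIiYd4d3dzbrcGzUNmiK/LiBnLM5l2qId3iXeJaHdjOqcH+VSIeKx3dgrZgkmWaYZ3eIiXaWVkX6YH+WN5l4yInDXJmRaJdnZ3iZmFiWe5mWFp+WRmq62FVDOXanOJu2d5mHdmmHWvyEBJ9kRpplqXgOerhjK8oIV6dlZmiGR/t0cG9kesab6ncOeamFUxCHSZZ3eHd2V/25sj9jOHm4qGkNeoVZ2Ce0Wcumd2d3ZYyfwy9lU1do2WgMeWeroVuzjNd5l2d3dhtLok/LhVaJqWYMeIq5M75kipmoeHZ3WCk1cG7qiGaHqGYMh6l2CdtTubqamHZ1WpxTBq2Wd3ZmqngLxpdWKriiqbZ4iHZzfN+GBYqlVYVmvrwGqZl2KOSjmrVVeIZVfZnrYFrZlVd4y4BXXPyGRMp0eqVauWRXvYZ92A7pd0d6qXClb4U1Y45jjKZ7lkaUW3Nnvziqdkl4qIRFvFNYhV1knJSqZkfXO9aLjnATilm6pwaH2WZIaFllNqe2RUW3bYNsV3WXRTRBAGOcxlZ1dXyZKPuEZkSnqUR8oYlHdVtnh8Zr14mUhkfJCvhUuUTM1kd32YtWeDaL3dJJ+7tzmFXKb7ZVeWj3ZWhkjJtVd4J950Ns52dGqFadxUV1eJ6UVGZmq611mJQq5UZa5jIqt1mFg2d2m+2bY4m5ZG2je6M1+VVH+GZEZV9Whnd2Z8rKRLl1a93pKUSifJlX64Z2Q083mHd3VYe4tIZnaJiOYDiVdWmLebuWNJ8nl3d2VEZG0od3ZXdboJ6GiHZraYiqevgnp3dFiFM/oaeIdlWHw327mHeKWqhVPNRIl3av/3XPg7mJd2anugiJZ2fWaJdzX5RmZ3aIi4izFbmXVouWnDKJZ3q1nNc0j3R4d3d2VDbDNIp2aZt2jXG4aKyEK8cm/4V5h3d2ZlnVVleKms3Ii2Cod5ljnmQ350V4d3aXZmv3V3ZWi6iLumO3d6dE2TRNUlZ3d4amiapkRnd1VmQ2zYSXeKZX1EStJHeHd5eleJaYRWd3Zmdka5SVeJZcs0j7aKqndmqVZ4vcZnh3d3d3U4dYaHZug16niYdndnp2lohsyXd4iHeImVZqZmZuon1nZmZndYx1p4dp2nZ5h3d3eYWHVkQ7krlGVnd3dYt1iZZ6U0aZZoh2eoSJenZ+Y7iImYiIdXt2esdL2FeYd3eIqVRqz6qZVIVoiJmA=="/>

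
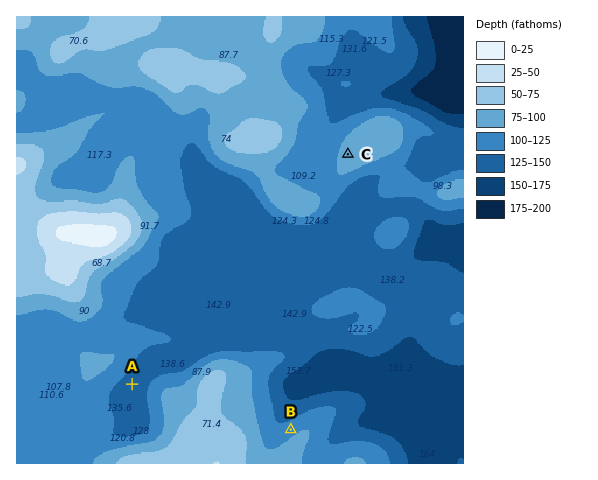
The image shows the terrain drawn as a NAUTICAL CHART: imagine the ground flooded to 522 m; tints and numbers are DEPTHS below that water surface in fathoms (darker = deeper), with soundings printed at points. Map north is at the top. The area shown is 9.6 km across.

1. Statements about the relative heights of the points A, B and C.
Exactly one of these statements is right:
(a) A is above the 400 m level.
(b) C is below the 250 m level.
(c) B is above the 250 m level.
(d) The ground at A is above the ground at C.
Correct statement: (c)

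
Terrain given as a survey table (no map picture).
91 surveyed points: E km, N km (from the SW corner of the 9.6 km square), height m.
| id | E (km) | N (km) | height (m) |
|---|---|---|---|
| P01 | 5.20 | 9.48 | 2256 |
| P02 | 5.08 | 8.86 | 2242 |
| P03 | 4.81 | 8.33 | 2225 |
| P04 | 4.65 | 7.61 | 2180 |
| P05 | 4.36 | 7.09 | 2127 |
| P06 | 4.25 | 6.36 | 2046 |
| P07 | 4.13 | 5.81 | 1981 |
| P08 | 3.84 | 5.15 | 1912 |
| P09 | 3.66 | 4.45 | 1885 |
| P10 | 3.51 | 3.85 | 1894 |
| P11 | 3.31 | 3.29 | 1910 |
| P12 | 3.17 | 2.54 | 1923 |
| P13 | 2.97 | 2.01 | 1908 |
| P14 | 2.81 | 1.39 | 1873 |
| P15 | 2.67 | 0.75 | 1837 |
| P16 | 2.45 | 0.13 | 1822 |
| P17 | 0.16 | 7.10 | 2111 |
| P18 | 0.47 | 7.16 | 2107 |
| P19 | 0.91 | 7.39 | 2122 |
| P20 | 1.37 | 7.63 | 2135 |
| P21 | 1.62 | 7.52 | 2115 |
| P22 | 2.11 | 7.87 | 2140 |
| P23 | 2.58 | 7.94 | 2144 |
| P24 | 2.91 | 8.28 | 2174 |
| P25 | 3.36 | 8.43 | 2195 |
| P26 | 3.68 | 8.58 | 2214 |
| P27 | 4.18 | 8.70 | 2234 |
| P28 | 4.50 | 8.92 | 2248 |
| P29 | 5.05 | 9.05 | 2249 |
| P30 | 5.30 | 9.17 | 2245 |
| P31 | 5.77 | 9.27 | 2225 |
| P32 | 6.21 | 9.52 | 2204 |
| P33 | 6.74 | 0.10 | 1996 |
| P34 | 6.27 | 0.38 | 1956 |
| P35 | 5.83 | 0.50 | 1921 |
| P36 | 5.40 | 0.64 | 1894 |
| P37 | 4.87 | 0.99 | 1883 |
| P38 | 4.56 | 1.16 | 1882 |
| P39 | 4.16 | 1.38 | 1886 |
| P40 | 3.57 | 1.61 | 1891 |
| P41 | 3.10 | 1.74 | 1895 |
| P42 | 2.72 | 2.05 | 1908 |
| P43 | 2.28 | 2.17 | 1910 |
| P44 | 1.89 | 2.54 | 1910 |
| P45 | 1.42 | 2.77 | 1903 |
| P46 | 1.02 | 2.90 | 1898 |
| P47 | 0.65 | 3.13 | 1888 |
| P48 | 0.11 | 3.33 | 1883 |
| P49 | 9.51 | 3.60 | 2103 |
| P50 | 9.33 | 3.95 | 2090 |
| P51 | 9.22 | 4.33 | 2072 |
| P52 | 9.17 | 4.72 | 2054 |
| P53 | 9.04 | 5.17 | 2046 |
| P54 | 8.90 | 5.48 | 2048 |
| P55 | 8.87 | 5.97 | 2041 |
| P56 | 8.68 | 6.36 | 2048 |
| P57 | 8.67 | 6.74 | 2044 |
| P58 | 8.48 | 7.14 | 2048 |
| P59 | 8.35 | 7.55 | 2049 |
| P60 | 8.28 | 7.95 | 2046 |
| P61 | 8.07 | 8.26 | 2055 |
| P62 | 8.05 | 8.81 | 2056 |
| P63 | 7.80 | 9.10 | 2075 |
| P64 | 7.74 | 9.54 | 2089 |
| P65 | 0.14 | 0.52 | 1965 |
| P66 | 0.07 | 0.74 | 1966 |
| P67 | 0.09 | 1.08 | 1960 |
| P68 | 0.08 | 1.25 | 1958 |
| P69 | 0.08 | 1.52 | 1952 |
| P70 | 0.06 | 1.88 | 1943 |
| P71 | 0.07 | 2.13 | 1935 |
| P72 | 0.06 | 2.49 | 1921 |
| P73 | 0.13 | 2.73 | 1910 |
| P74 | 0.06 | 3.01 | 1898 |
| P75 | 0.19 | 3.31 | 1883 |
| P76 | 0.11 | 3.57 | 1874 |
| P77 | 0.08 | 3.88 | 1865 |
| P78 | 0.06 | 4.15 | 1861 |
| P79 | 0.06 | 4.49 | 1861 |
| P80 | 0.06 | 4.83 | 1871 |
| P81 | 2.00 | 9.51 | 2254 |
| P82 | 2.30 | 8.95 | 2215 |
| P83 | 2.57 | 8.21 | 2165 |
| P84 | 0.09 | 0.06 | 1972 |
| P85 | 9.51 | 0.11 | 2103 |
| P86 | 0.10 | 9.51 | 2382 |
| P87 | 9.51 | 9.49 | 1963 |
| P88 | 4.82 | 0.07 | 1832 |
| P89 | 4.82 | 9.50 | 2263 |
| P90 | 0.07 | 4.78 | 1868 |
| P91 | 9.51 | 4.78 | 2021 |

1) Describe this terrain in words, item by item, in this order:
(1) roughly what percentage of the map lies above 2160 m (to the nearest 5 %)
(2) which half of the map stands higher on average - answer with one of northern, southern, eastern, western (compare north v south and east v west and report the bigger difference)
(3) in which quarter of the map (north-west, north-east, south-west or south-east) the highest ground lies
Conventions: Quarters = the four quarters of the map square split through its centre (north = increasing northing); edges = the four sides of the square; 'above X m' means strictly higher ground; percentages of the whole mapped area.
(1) Roughly 15 % of the ground is higher than 2160 m.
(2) The northern half stands higher on average than the southern half.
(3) The highest point lies in the north-west quarter of the map.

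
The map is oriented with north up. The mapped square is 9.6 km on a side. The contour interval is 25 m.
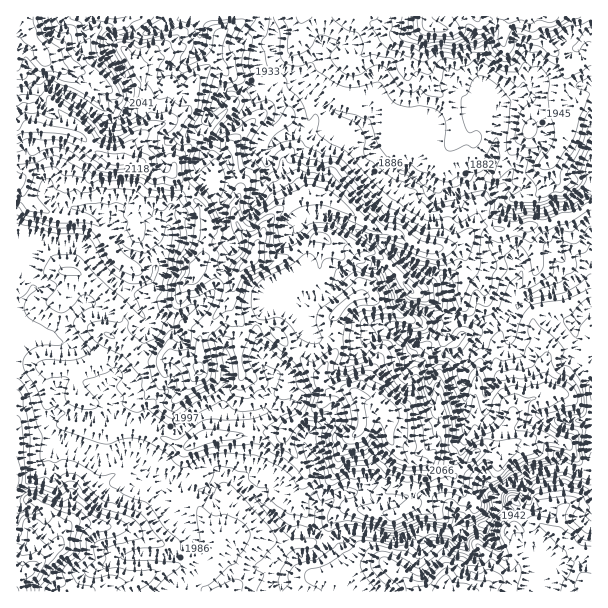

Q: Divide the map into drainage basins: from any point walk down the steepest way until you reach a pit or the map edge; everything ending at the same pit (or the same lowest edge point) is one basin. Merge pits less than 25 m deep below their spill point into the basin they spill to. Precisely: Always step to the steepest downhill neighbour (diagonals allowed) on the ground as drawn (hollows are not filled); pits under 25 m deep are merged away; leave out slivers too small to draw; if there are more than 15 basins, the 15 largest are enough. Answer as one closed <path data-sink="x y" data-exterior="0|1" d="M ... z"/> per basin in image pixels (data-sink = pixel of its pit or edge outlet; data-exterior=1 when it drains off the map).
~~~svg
<path data-sink="591 263" data-exterior="1" d="M468 16l-452 1 1 575 575-1 0-82-20-5-5 1-5 5-2 14-3 10-14-8-12 0-8-17-17-15-7-11-3-10 4-15-7-8 8-2 4-4-1-12 7-10 3-11 8-8 25-8-3-12 0-17 3-12-5-12-8-13 1-14 8-5 23-3 26-14 0-86-4-1-18 11-6 0-16 7-35 5-34-3-18 18-21 4-18-1-24-13-23-5-42-29-18-6-16 4-18 10-13 13-11 23-17-16-5-10 0-14 5-9 0-12-4-6-1-22-3-6 2-4 23 0 4-3 27-23 3-9 16-8 5-13 24-27 6-2 12 0 9-5 11-11 15-8 18 0 19-10 24 2 8-8z"/><path data-sink="591 186" data-exterior="1" d="M528 16l-30 0-6 3-13 0-3-3-6 0-12 4-8 8-24-2-19 10-18 0-15 8-11 11-9 5-12 0-6 2-24 27-5 13-16 8-3 9-27 23-4 3-23 0-2 2 3 8 1 22 4 6 0 12-5 9 0 14 5 10 17 16 7-11 1-8 16-17 18-10 16-4 18 6 42 29 23 5 24 13 18 1 21-4 18-18 34 3 35-5 12-6 10-1 21-11 1-111-8 1-4 3-8 18-9 9-5-15 0-16 12-27-34-33z"/><path data-sink="591 390" data-exterior="1" d="M591 367l-25 24-35 7-9 5-8 8-2 8-8 13 1 12-4 4-8 2 7 8-4 19 10 17 17 15 7 16 13 1 14 8 3-10 2-14 5-5 5-1 12 4 8-1z"/><path data-sink="591 306" data-exterior="1" d="M591 294l-9 2-16 11-23 3-6 3-3 5 0 11 8 13 5 12-3 12 0 17 4 11 18-3 23-22 0-21 3-1z"/>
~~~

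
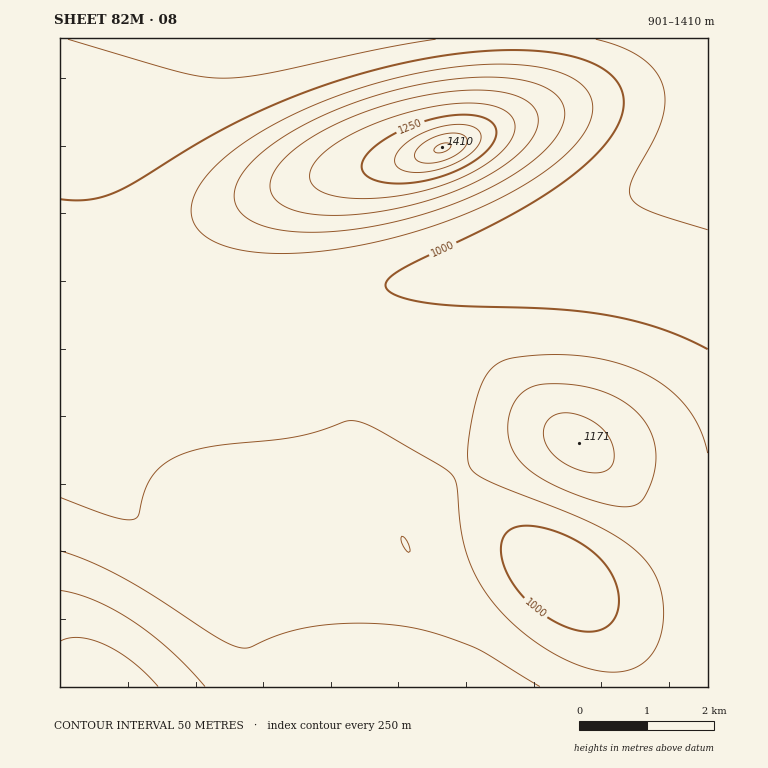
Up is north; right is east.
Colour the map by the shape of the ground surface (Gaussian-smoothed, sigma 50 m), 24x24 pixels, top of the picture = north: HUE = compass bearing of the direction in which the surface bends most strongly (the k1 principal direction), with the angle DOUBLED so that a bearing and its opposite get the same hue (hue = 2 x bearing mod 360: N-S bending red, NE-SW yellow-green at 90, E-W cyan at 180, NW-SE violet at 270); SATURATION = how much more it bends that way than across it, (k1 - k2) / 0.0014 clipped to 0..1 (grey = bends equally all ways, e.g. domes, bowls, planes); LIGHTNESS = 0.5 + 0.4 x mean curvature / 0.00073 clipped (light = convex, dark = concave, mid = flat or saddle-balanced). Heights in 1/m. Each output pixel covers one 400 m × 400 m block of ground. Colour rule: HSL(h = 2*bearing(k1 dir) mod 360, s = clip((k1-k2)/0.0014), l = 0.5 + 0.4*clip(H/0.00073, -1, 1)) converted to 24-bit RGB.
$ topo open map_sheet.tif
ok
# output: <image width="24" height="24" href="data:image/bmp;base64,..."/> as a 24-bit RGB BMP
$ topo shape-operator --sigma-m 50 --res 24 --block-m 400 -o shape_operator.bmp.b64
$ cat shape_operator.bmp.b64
<image width="24" height="24" href="data:image/bmp;base64,Qk32BgAAAAAAADYAAAAoAAAAGAAAABgAAAABABgAAAAAAMAGAAATCwAAEwsAAAAAAAAAAAAAg5WIhJSIhI+Ig4mIgH2FgHWEgG+DgXSBgYF/gYB/gIB/gIB/gIB/gIB/gIB+f4F+fZKJe5iTeYeOeXSHgm+FhXB+h3V4jIZ7gpSHg5CGg4qFhICEhHeDg3CCgm2BgXx+gYF/gYB/gIB/gH9+gH9+gH99gYF9fJSEepqMeY2MdnSCf2yAgWl7hG51iX12jo98gZGDgouChYOAg3l/g3F+gmx9gXV+gYF/gYF/gYB+gX9+gX59gX58gX57e5J8eZyCeI2AdXh9emp5e2R0fmdwhHRwjY13iJJ8gYt/hYZ+g3l5g3J5gmx5gW96gYF+gYF/gYB/gH9+gX19gXx8gnt6gYx7eZ16eJB2e35zdmltdmBpd2FnfG1ph4hyhZV3gI17hIZ8g3x4gnJ0gmx0gW12gX98gIF/gIF/gH9/gH5/gXx/gnt9hX57gpp9gpN5hINye2dndl1idFxgdmhkfoFsfJJwe5x1eoV6g352gnRygW1wgG50gX58foF+f4F/f4B/gH+AgH2BgnyCg3qChZKAiJWAioR4hGltf11oeltkd2JkfH1sdI9tcZ9vc5V2eIJ8gnZxgW5ugHFzfoF8foF/foF/f4F/f4CAfn6Afn2Bf3uDfn+IhpaDjImBi3F9i2J6iF14hGR3gHN3d4t3dJ56c6N+dYiAd4OAgHNwgHh3foGAfoGAfoGAf4GAf4GAf4CAfn+BfH2Be3uDgJCChY6DiXuEjmqJkmGNlGSRkHKSg4OQhJ2TgKiSepWOd4SId4KFfYCBfoGCfoGBfoGBf4GAf4GAf4GAfoGAfYCBfH+Be4SFgJJ+goZ/hXSFiGiLi2aSjHCYioGajZmhj6qmh6CgfH6PeXyLeHyHfoCCfoGBfoGBf4GBf4GAf4GAf4GAfoGAfoGBfICBfIh9gox7gHx6fXCAe2qEe26LfHqTiJSdkKemj6KjjIKUhnyQgHmMfHiIf4CBf4GBf4GBf4GBf4GAf4GAf4CAf4CAfoCAfYGAgYl8hYd6fXZ4eHB8cm9/c32HepSTgp+ViJ2Rj4KJj32KjXqMiHmKg3iHf4CBf4CBf4CBf4GBf4GAf4CAf4CAf4CAfoCAfYB/hYd9hH56fnZ7dnN9c3yCco2IdZmIeJZ9iYh5iH54iXh5iHd9h3eBhXiCf4CBf4CBf4CAf4CAf4CAf4B/f4B/f4B/f4B/foB/g4J+hHt9gHmCd3qDdYqKdJKHc411foVyhIVzhYB0hXt1hXd2hHd5g3l9f3+Af3+AgH9/gIB+gIB9gIB8gIB8f4B7f4B8foB8f4B8g32BfXyFe4SIeYiEeIR3fIJ1foJ0gYN0g4F1g352gnt3gnp5gXp7gH+AgH5/gH18gXx6gX13gn50gn9xgoFvgIJufoJufIFwe4Fye4F2e4F4fIF5fIF5fYF5foF5gIF4gYF5gX95gX56gX17gH18gH6BgX2Agnp/hHd6hXNzhXRvhXdphXtkhYFfgYRbe4NZdoNZdINdc4JjdYJqeIFxe4F2fYB5f4B7gIB8gIB8gH99gH99gH9+f32BgHyDg3mGiXeJjXSIj3KDkG97j21vjXRqin1liIZefoZWcoVQaoNNZoNQZ4NXbIJicoJseIF1fIB6foB9gIB+gH9/gH9/fX6Be3uDe3iHfnaMhnWUkHWbmXign3qioH2ioH6gnHyVlXV6jYdpeYlcaIdUX4VQW4RQXoNXZYNhb4Jtd4F2fIB7foB+f4B/fYCAe3+Cd36EdXuJc3aRe3WaiXmklX6rm4KvnIOxnn+3tXfAvmyapYhXa5FRW41dX4pmW4hhWYZeX4RjaINscoF0eYB6fYB+foB/fIB/d4KAcoSDb4aIb4SPdH6Xf3yhkYKrmISvjn+we27Ar33x+Mz/xrjxVrvDY5imcI2YbJCNZop9ZYZ2aoR2coJ5eYF8f4B/foB/eoB9dYJ6bYN3Z4Z3Zol8bY6LeYaViIGhkYOqen6nWaatWc2z/M/356r+l3LagXW3fHmmdX2ab4SRboeJcYWDdoKAf4B/f4B/foB+e4B8dYF3bIJvYoRmXIVhXodkaYpxeI+Mg4GXgoSXc5J5kJZirGhsvHOxqHq5mHywjHqofnaec3STc3qLdn6Ff4CAf4B/f4B/f4B/fIB8eIF4cYJwZ4NlX4NaXIRTX4VUaodcd4dqhIl2i4N8kXyAmnuNonudonqkm3iik3aeiHWXgHaPe3eIf3+Af4CAf4B/f4B/f4B/foB+fYB8eYF3c4FvbYJlaINaZoNSaYNPcIRReoZXhoheioBljXdqkG1ukXB6kXGDj3OIi3aKhXiH"/>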